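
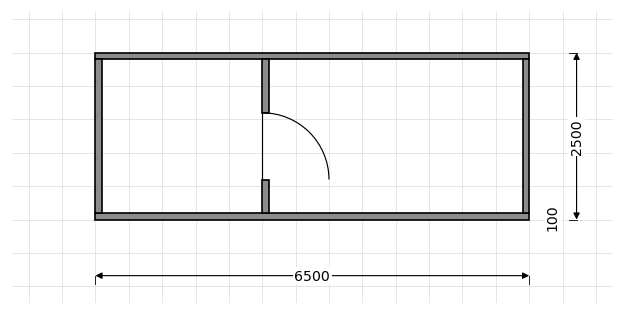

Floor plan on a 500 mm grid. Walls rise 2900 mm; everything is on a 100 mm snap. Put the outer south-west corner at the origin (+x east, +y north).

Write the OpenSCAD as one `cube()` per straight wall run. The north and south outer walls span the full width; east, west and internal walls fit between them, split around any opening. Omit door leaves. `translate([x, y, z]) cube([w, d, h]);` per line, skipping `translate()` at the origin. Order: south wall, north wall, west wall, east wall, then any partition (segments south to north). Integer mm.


cube([6500, 100, 2900]);
translate([0, 2400, 0]) cube([6500, 100, 2900]);
translate([0, 100, 0]) cube([100, 2300, 2900]);
translate([6400, 100, 0]) cube([100, 2300, 2900]);
translate([2500, 100, 0]) cube([100, 500, 2900]);
translate([2500, 1600, 0]) cube([100, 800, 2900]);


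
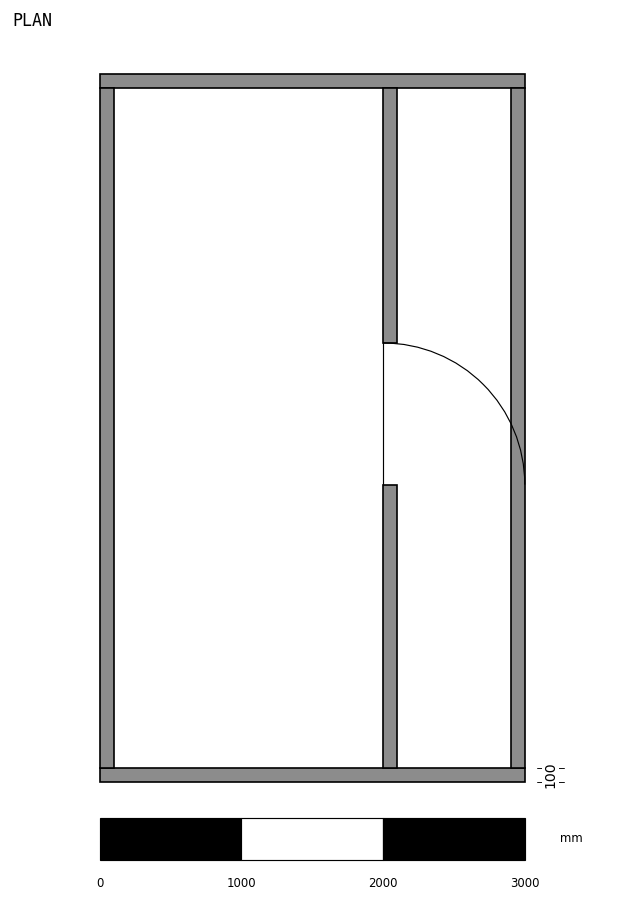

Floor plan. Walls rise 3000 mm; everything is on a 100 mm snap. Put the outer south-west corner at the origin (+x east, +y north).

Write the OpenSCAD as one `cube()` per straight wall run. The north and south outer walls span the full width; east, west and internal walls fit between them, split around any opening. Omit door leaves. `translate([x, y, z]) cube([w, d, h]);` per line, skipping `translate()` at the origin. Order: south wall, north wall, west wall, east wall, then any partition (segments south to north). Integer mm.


cube([3000, 100, 3000]);
translate([0, 4900, 0]) cube([3000, 100, 3000]);
translate([0, 100, 0]) cube([100, 4800, 3000]);
translate([2900, 100, 0]) cube([100, 4800, 3000]);
translate([2000, 100, 0]) cube([100, 2000, 3000]);
translate([2000, 3100, 0]) cube([100, 1800, 3000]);


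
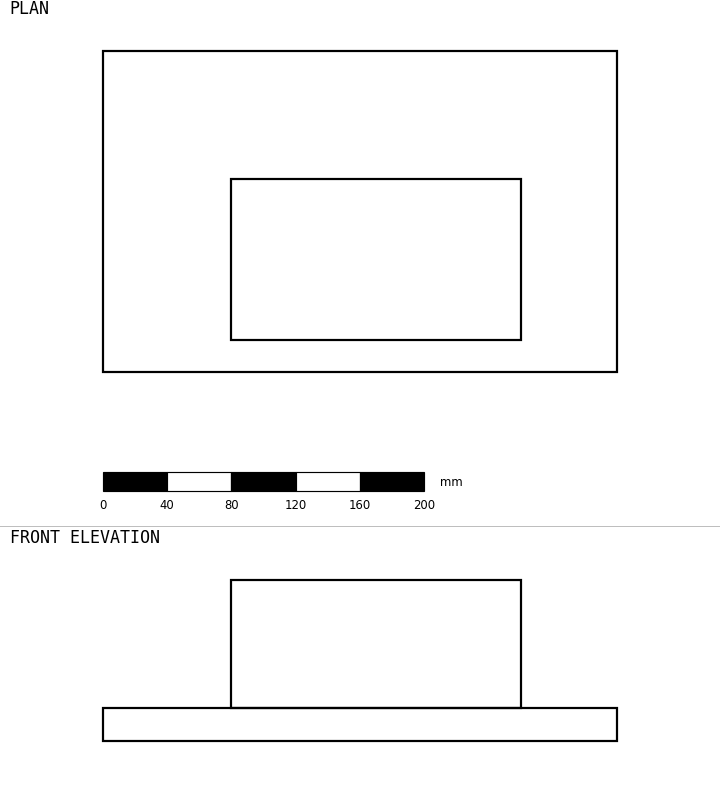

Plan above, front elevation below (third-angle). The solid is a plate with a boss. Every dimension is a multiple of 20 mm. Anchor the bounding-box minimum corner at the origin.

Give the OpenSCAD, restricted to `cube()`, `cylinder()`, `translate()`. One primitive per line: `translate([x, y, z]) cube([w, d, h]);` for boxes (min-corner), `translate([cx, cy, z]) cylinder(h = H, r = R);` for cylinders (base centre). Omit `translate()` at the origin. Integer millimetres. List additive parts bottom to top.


cube([320, 200, 20]);
translate([80, 20, 20]) cube([180, 100, 80]);


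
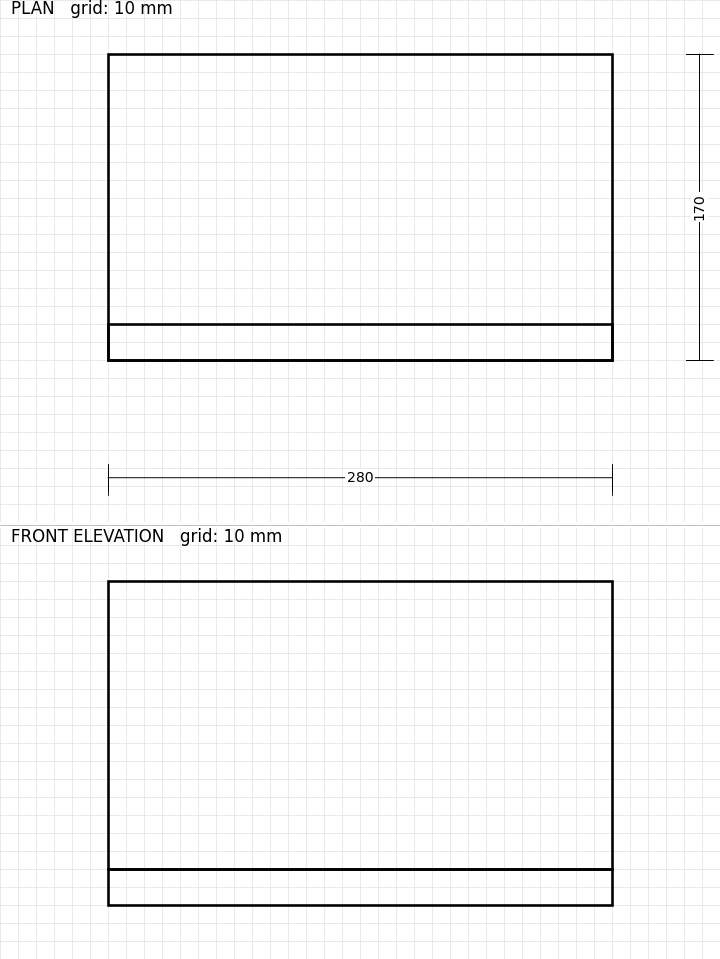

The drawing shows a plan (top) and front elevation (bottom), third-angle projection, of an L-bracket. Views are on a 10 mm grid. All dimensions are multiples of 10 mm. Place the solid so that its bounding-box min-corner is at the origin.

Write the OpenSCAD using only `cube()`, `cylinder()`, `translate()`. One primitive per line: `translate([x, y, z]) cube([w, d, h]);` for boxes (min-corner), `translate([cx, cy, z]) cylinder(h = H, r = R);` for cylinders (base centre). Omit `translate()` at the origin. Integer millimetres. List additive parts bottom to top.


cube([280, 170, 20]);
translate([0, 0, 20]) cube([280, 20, 160]);


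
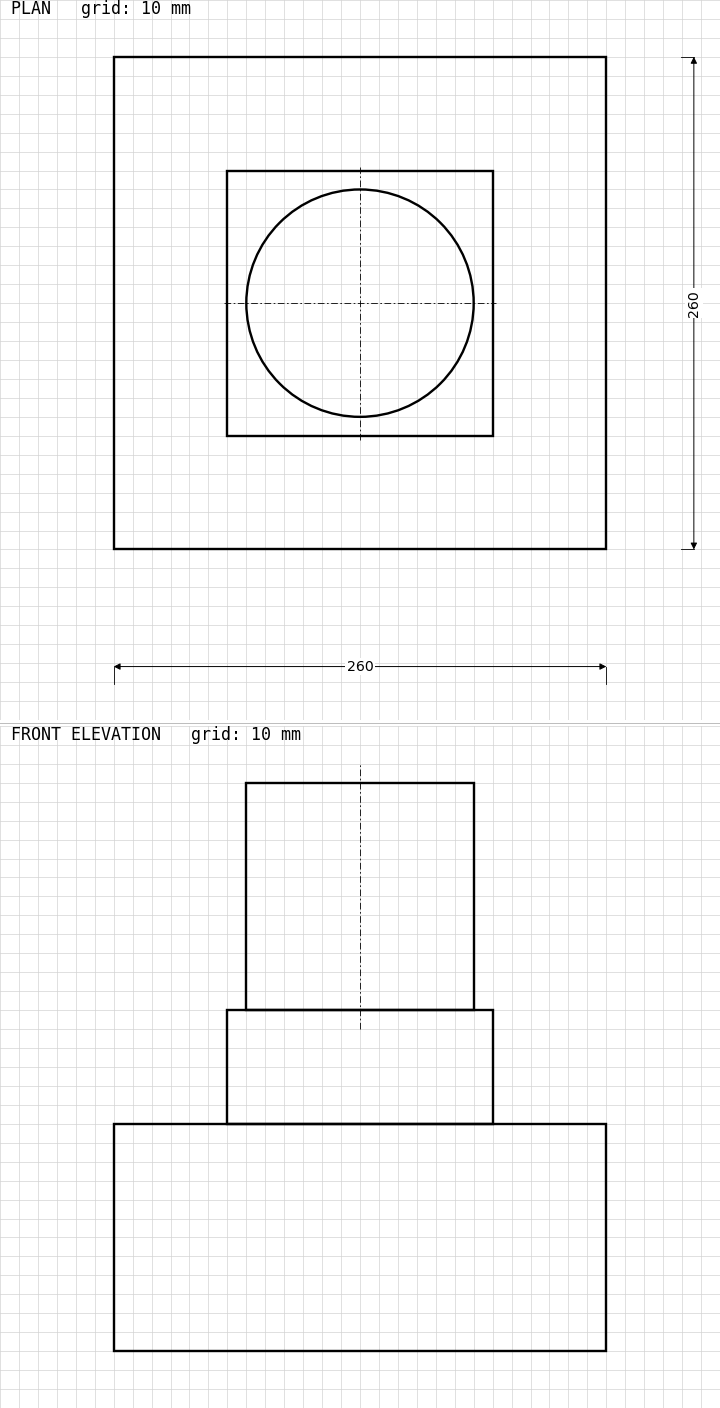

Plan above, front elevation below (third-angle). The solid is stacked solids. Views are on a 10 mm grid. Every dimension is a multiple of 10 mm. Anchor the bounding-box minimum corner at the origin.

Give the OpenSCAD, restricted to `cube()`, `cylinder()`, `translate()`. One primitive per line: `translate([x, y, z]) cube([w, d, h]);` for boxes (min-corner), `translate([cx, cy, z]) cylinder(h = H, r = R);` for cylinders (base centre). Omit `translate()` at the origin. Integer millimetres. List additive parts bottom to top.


cube([260, 260, 120]);
translate([60, 60, 120]) cube([140, 140, 60]);
translate([130, 130, 180]) cylinder(h = 120, r = 60);


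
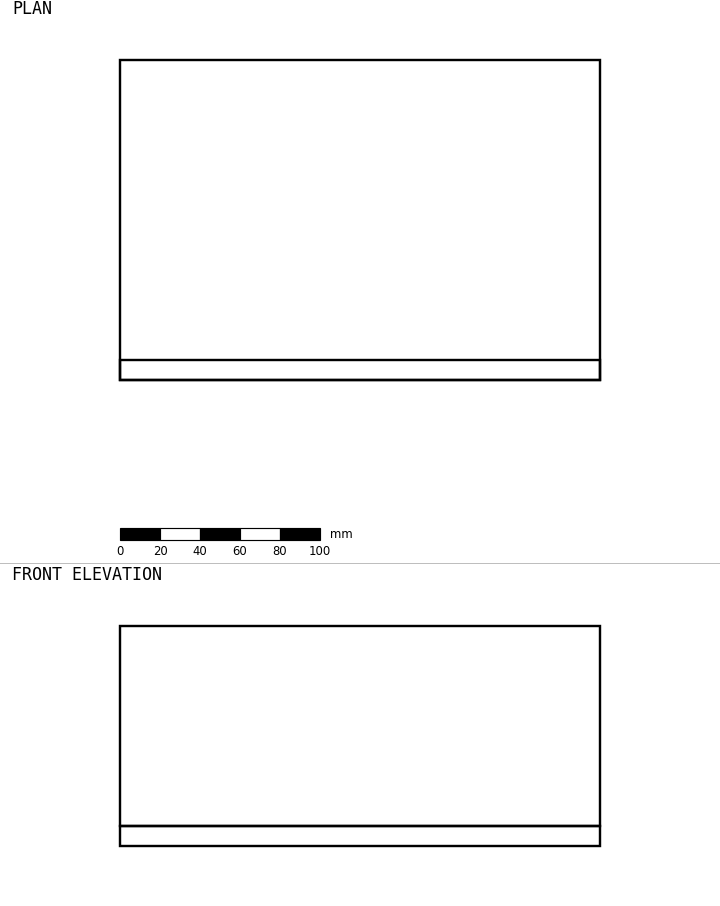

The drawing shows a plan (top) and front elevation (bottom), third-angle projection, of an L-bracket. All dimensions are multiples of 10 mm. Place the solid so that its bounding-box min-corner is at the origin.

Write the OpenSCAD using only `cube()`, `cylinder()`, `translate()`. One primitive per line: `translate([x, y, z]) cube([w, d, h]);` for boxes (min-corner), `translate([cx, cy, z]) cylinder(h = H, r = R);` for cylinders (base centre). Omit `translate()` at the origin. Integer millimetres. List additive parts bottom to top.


cube([240, 160, 10]);
translate([0, 0, 10]) cube([240, 10, 100]);


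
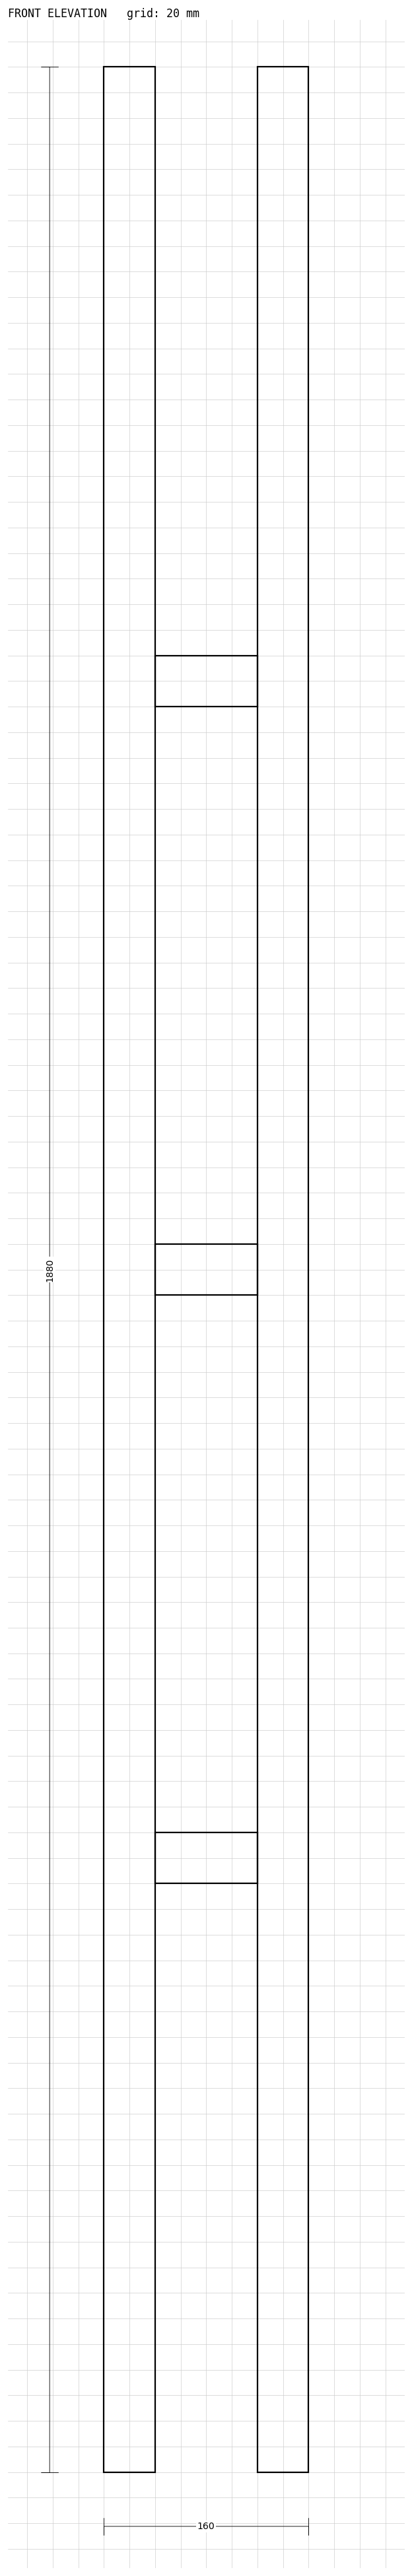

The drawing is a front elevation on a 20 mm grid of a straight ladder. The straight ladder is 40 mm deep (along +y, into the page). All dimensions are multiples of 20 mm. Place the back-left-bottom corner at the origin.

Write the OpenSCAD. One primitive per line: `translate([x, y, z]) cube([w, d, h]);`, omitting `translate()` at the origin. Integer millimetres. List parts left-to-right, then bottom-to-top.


cube([40, 40, 1880]);
translate([40, 0, 460]) cube([80, 40, 40]);
translate([40, 0, 920]) cube([80, 40, 40]);
translate([40, 0, 1380]) cube([80, 40, 40]);
translate([120, 0, 0]) cube([40, 40, 1880]);


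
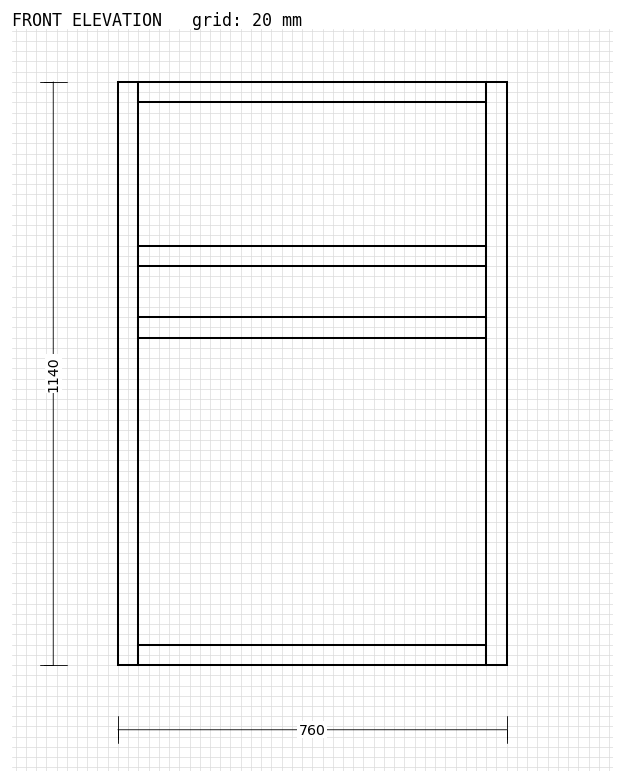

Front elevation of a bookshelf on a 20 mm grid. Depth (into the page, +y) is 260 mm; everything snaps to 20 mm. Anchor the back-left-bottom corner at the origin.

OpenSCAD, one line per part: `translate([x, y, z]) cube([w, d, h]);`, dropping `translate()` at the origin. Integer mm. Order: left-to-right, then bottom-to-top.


cube([40, 260, 1140]);
translate([40, 0, 0]) cube([680, 260, 40]);
translate([40, 0, 640]) cube([680, 260, 40]);
translate([40, 0, 780]) cube([680, 260, 40]);
translate([40, 0, 1100]) cube([680, 260, 40]);
translate([720, 0, 0]) cube([40, 260, 1140]);


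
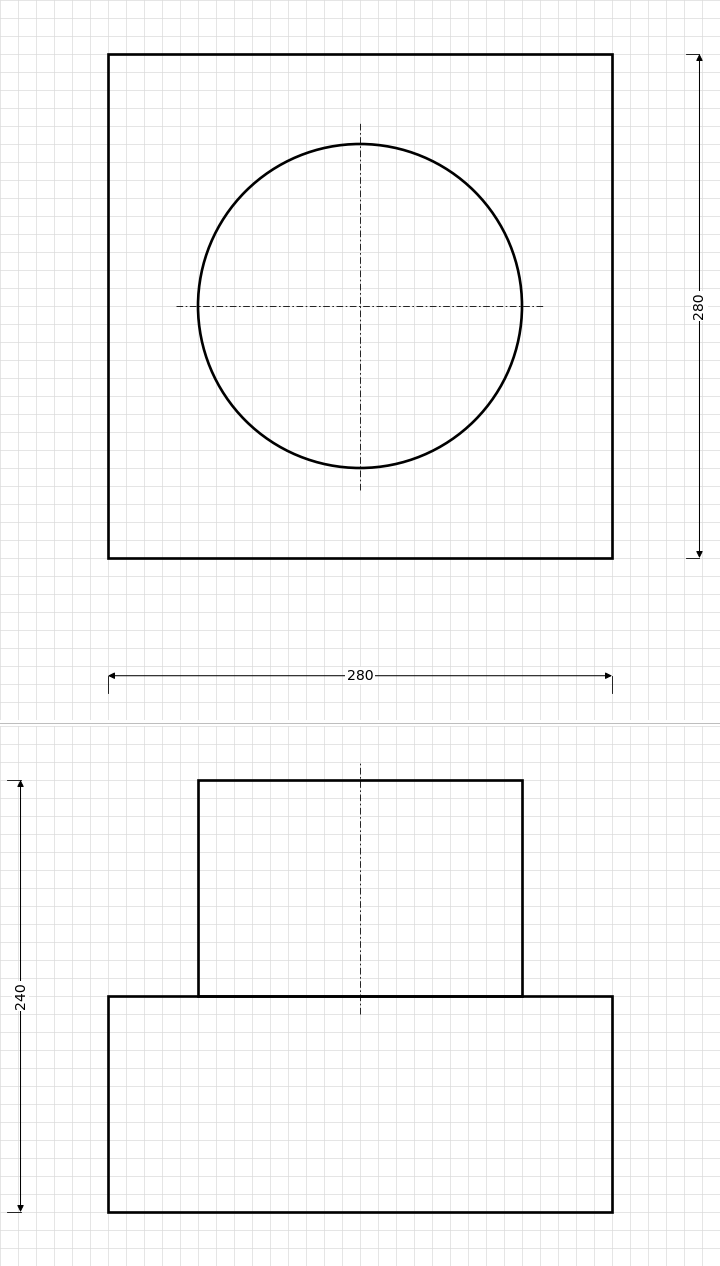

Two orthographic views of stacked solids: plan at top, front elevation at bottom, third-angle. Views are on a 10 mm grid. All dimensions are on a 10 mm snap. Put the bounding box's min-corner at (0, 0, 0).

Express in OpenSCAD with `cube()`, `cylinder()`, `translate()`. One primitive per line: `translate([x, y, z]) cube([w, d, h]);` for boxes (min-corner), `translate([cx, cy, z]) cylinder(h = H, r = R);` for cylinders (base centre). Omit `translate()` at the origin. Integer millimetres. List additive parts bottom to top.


cube([280, 280, 120]);
translate([140, 140, 120]) cylinder(h = 120, r = 90);


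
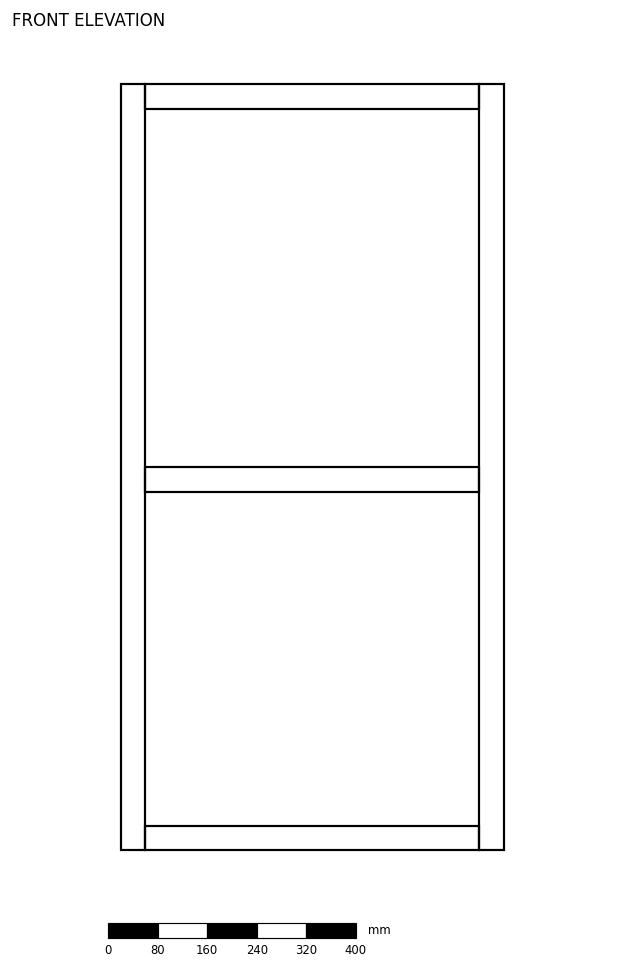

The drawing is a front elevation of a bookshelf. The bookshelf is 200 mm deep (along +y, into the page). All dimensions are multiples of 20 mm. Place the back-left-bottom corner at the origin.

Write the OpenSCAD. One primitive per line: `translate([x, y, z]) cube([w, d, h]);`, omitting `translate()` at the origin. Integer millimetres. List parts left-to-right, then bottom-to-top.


cube([40, 200, 1240]);
translate([40, 0, 0]) cube([540, 200, 40]);
translate([40, 0, 580]) cube([540, 200, 40]);
translate([40, 0, 1200]) cube([540, 200, 40]);
translate([580, 0, 0]) cube([40, 200, 1240]);


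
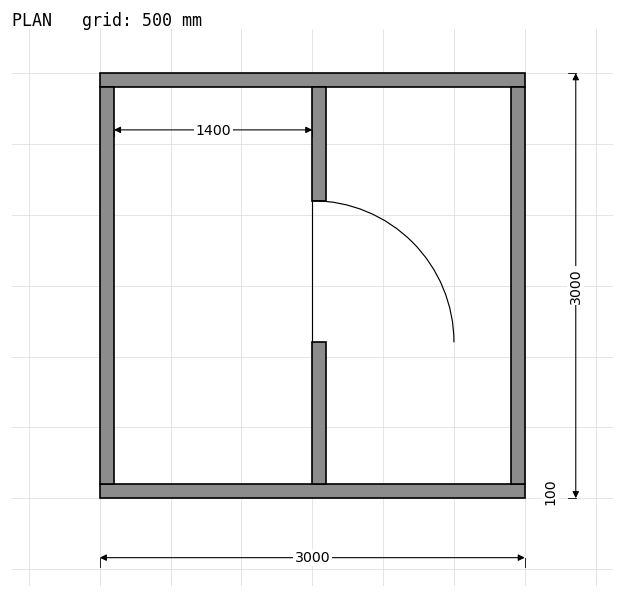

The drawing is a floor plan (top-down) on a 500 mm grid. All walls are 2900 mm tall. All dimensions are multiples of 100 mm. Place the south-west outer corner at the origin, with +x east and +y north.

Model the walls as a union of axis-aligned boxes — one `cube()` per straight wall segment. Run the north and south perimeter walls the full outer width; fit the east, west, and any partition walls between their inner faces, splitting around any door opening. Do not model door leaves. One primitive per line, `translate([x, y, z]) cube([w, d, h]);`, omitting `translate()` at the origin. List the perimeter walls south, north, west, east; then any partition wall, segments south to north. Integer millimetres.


cube([3000, 100, 2900]);
translate([0, 2900, 0]) cube([3000, 100, 2900]);
translate([0, 100, 0]) cube([100, 2800, 2900]);
translate([2900, 100, 0]) cube([100, 2800, 2900]);
translate([1500, 100, 0]) cube([100, 1000, 2900]);
translate([1500, 2100, 0]) cube([100, 800, 2900]);


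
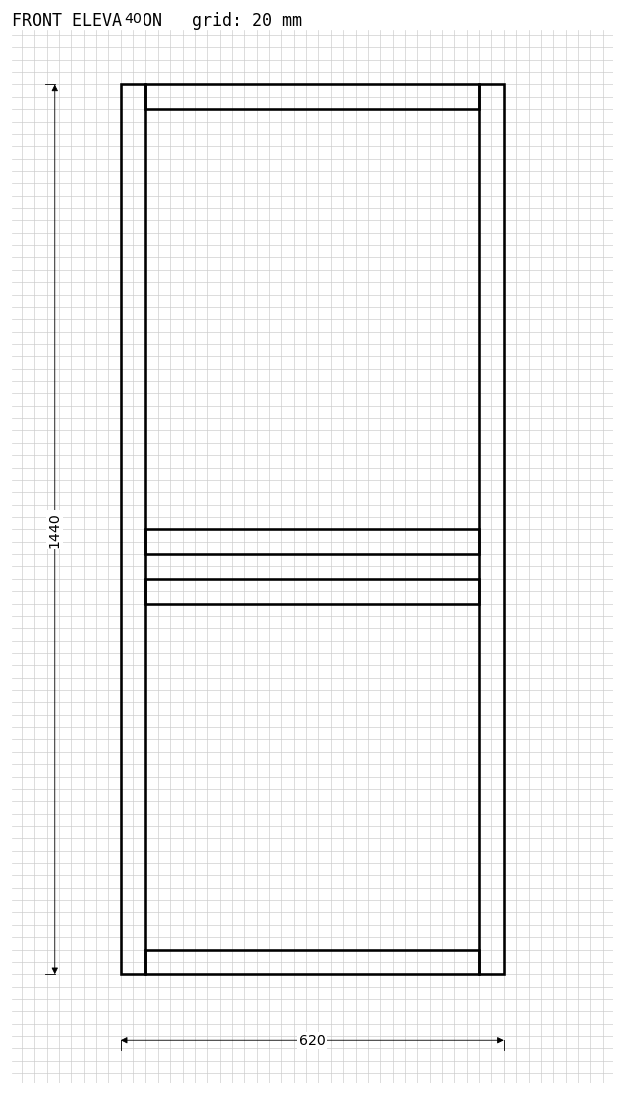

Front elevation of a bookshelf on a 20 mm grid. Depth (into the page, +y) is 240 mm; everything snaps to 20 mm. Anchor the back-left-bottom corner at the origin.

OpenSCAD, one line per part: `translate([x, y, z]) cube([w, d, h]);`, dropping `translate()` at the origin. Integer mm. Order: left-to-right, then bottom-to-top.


cube([40, 240, 1440]);
translate([40, 0, 0]) cube([540, 240, 40]);
translate([40, 0, 600]) cube([540, 240, 40]);
translate([40, 0, 680]) cube([540, 240, 40]);
translate([40, 0, 1400]) cube([540, 240, 40]);
translate([580, 0, 0]) cube([40, 240, 1440]);


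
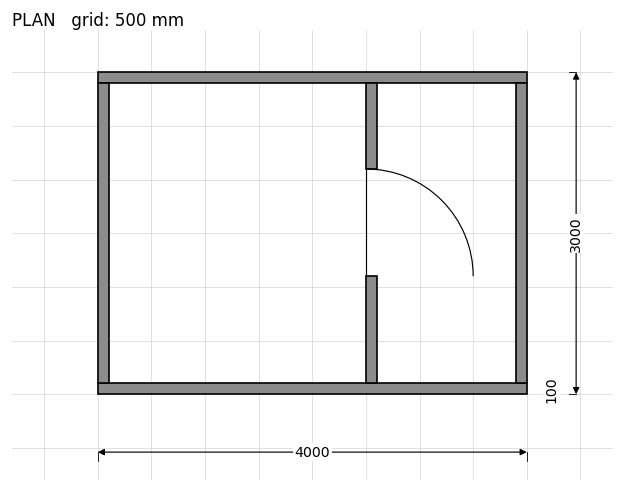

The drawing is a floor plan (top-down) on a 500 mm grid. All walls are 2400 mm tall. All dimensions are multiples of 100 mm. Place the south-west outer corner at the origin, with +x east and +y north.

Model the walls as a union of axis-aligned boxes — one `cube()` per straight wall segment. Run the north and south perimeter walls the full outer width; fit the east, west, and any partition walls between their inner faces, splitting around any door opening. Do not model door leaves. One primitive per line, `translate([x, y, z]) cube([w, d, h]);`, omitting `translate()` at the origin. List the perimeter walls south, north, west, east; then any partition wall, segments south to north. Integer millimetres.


cube([4000, 100, 2400]);
translate([0, 2900, 0]) cube([4000, 100, 2400]);
translate([0, 100, 0]) cube([100, 2800, 2400]);
translate([3900, 100, 0]) cube([100, 2800, 2400]);
translate([2500, 100, 0]) cube([100, 1000, 2400]);
translate([2500, 2100, 0]) cube([100, 800, 2400]);


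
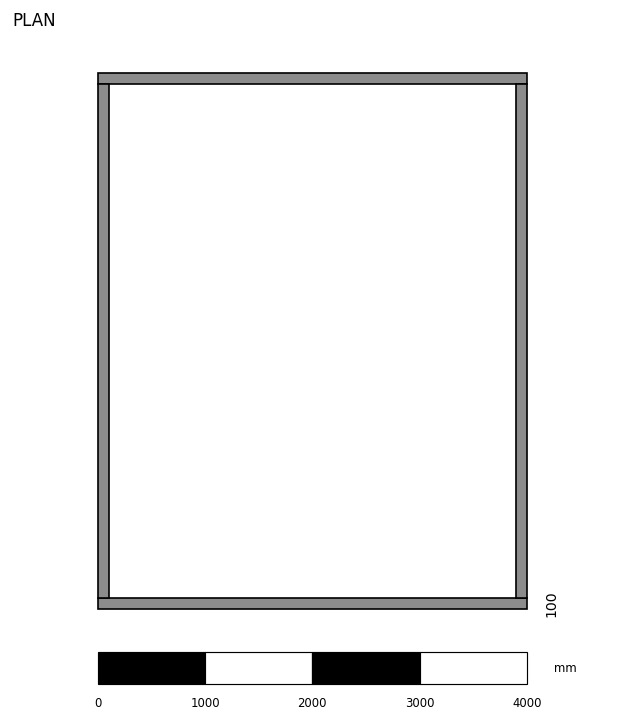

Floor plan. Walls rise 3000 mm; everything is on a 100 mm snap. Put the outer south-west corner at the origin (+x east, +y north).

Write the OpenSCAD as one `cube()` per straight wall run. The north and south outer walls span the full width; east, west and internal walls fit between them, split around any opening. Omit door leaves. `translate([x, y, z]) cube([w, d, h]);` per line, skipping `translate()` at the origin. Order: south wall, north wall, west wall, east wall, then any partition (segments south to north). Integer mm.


cube([4000, 100, 3000]);
translate([0, 4900, 0]) cube([4000, 100, 3000]);
translate([0, 100, 0]) cube([100, 4800, 3000]);
translate([3900, 100, 0]) cube([100, 4800, 3000]);


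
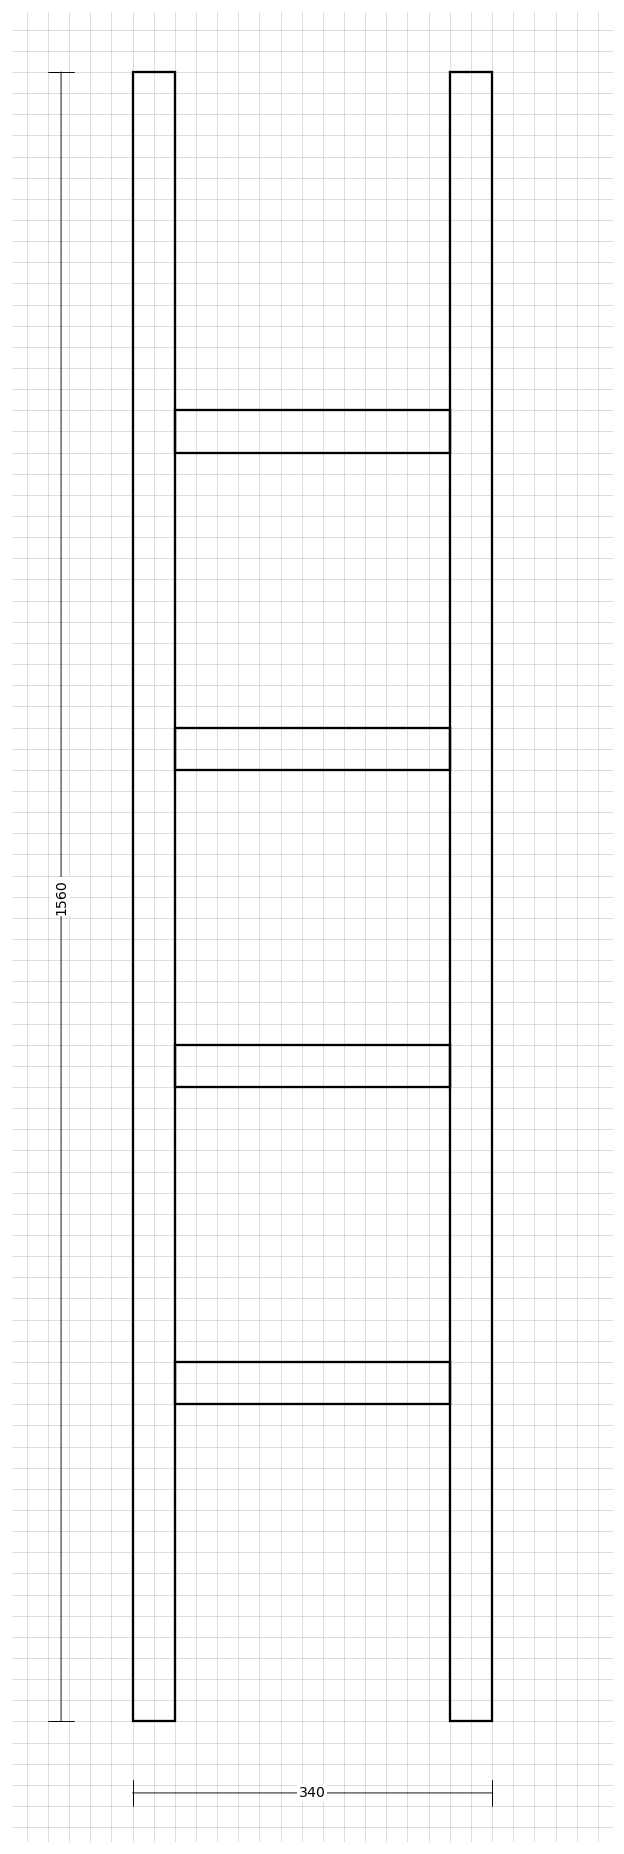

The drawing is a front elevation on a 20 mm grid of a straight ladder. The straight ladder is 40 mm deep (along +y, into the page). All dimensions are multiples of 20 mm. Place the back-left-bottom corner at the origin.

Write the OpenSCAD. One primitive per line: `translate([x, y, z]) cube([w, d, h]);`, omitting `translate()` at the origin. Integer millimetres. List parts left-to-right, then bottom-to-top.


cube([40, 40, 1560]);
translate([40, 0, 300]) cube([260, 40, 40]);
translate([40, 0, 600]) cube([260, 40, 40]);
translate([40, 0, 900]) cube([260, 40, 40]);
translate([40, 0, 1200]) cube([260, 40, 40]);
translate([300, 0, 0]) cube([40, 40, 1560]);


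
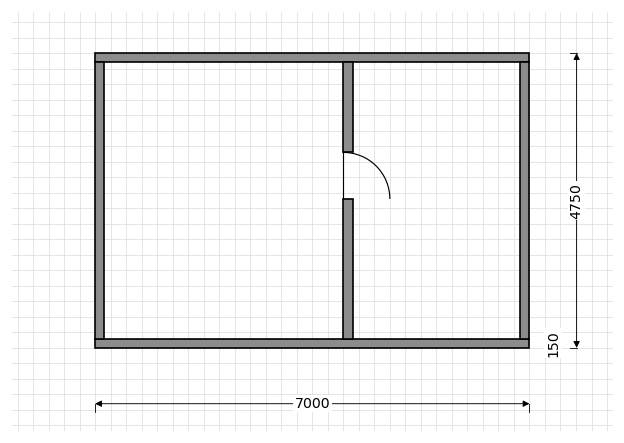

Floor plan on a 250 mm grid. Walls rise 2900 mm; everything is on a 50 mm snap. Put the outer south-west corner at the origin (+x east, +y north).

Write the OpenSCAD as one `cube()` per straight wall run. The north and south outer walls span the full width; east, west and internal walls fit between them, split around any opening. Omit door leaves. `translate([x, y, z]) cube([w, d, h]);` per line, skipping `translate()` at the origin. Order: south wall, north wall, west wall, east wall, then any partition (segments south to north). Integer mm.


cube([7000, 150, 2900]);
translate([0, 4600, 0]) cube([7000, 150, 2900]);
translate([0, 150, 0]) cube([150, 4450, 2900]);
translate([6850, 150, 0]) cube([150, 4450, 2900]);
translate([4000, 150, 0]) cube([150, 2250, 2900]);
translate([4000, 3150, 0]) cube([150, 1450, 2900]);


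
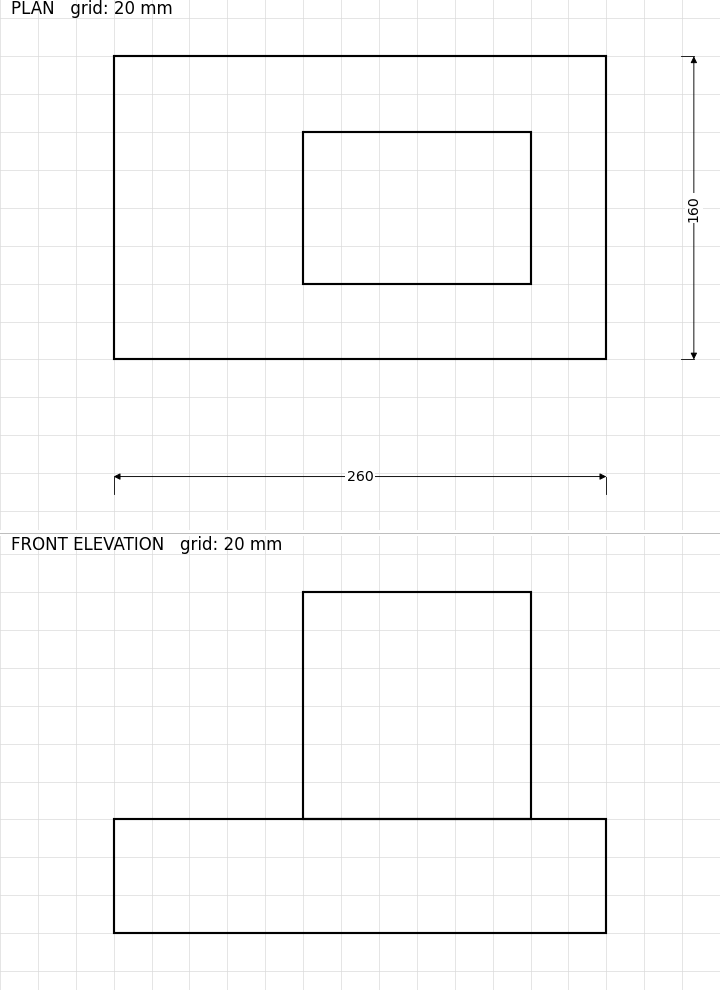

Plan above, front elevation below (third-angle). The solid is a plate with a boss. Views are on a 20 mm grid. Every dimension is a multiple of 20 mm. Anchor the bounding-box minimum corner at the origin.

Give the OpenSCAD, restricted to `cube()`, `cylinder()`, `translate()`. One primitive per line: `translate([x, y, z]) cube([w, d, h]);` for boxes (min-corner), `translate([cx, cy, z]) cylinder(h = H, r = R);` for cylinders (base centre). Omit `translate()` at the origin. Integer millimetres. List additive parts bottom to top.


cube([260, 160, 60]);
translate([100, 40, 60]) cube([120, 80, 120]);


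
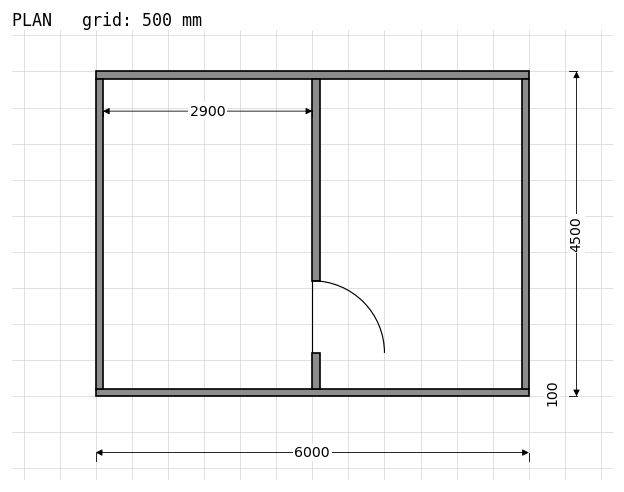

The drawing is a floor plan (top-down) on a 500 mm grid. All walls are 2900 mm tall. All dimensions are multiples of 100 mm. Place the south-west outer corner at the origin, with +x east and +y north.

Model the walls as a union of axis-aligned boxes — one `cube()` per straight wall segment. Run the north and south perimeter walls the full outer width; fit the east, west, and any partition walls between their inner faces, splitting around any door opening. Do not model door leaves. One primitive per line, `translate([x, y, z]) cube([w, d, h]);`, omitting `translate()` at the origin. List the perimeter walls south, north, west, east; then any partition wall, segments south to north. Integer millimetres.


cube([6000, 100, 2900]);
translate([0, 4400, 0]) cube([6000, 100, 2900]);
translate([0, 100, 0]) cube([100, 4300, 2900]);
translate([5900, 100, 0]) cube([100, 4300, 2900]);
translate([3000, 100, 0]) cube([100, 500, 2900]);
translate([3000, 1600, 0]) cube([100, 2800, 2900]);


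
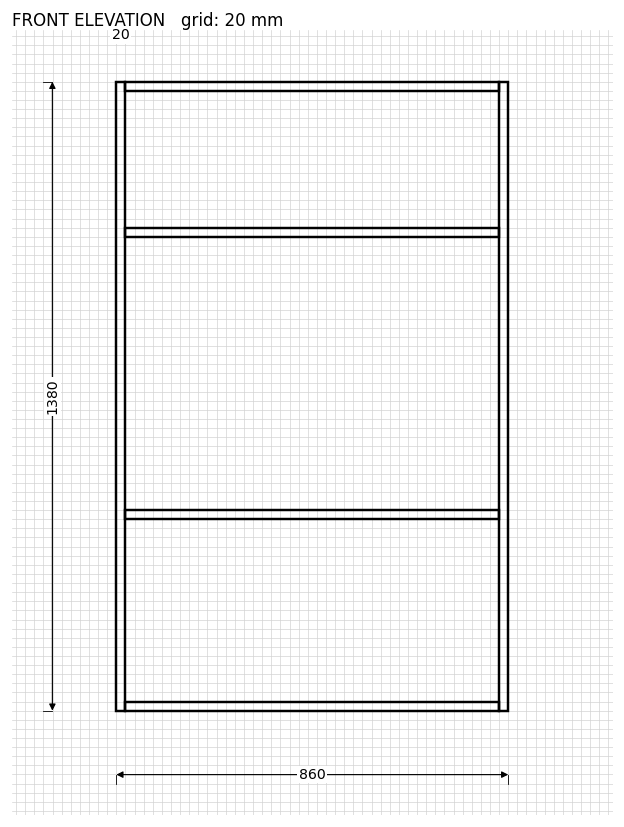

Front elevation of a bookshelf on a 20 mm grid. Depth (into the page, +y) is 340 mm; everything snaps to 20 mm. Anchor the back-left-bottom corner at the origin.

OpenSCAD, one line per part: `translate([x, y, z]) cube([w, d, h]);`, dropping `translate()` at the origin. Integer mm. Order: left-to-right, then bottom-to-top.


cube([20, 340, 1380]);
translate([20, 0, 0]) cube([820, 340, 20]);
translate([20, 0, 420]) cube([820, 340, 20]);
translate([20, 0, 1040]) cube([820, 340, 20]);
translate([20, 0, 1360]) cube([820, 340, 20]);
translate([840, 0, 0]) cube([20, 340, 1380]);


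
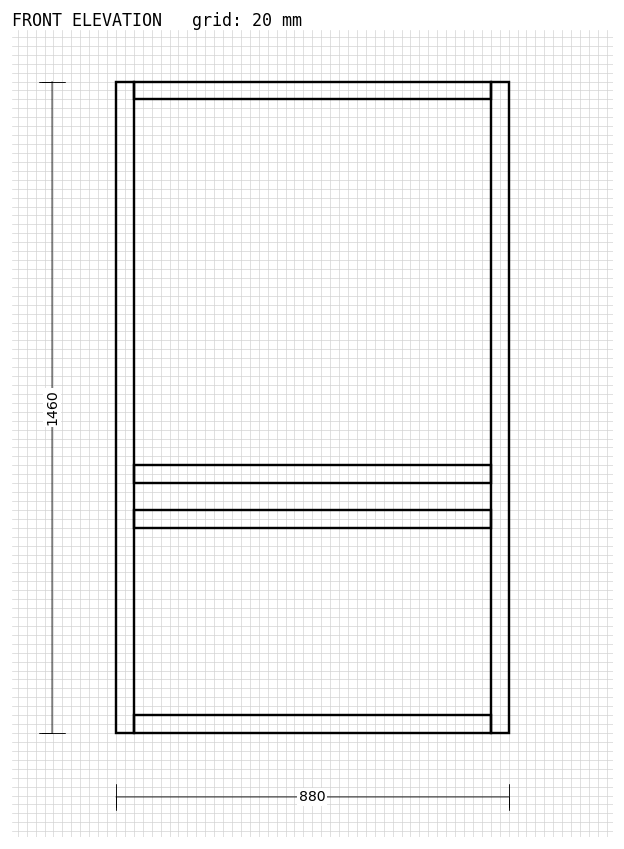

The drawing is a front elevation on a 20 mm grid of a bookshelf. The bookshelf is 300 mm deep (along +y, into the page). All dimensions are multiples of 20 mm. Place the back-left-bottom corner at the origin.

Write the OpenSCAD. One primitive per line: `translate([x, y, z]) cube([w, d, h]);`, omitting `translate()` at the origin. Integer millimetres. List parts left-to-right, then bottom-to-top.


cube([40, 300, 1460]);
translate([40, 0, 0]) cube([800, 300, 40]);
translate([40, 0, 460]) cube([800, 300, 40]);
translate([40, 0, 560]) cube([800, 300, 40]);
translate([40, 0, 1420]) cube([800, 300, 40]);
translate([840, 0, 0]) cube([40, 300, 1460]);


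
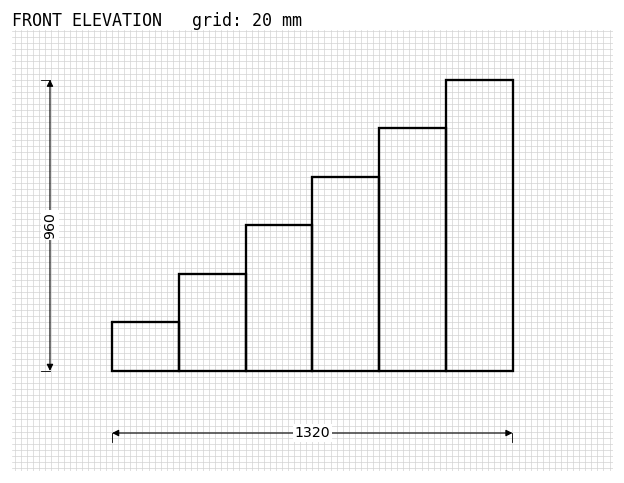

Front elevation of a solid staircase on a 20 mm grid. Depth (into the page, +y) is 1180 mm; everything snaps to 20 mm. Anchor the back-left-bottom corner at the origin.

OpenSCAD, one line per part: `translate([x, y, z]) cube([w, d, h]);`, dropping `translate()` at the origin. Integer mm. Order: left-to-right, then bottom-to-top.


cube([220, 1180, 160]);
translate([220, 0, 0]) cube([220, 1180, 320]);
translate([440, 0, 0]) cube([220, 1180, 480]);
translate([660, 0, 0]) cube([220, 1180, 640]);
translate([880, 0, 0]) cube([220, 1180, 800]);
translate([1100, 0, 0]) cube([220, 1180, 960]);


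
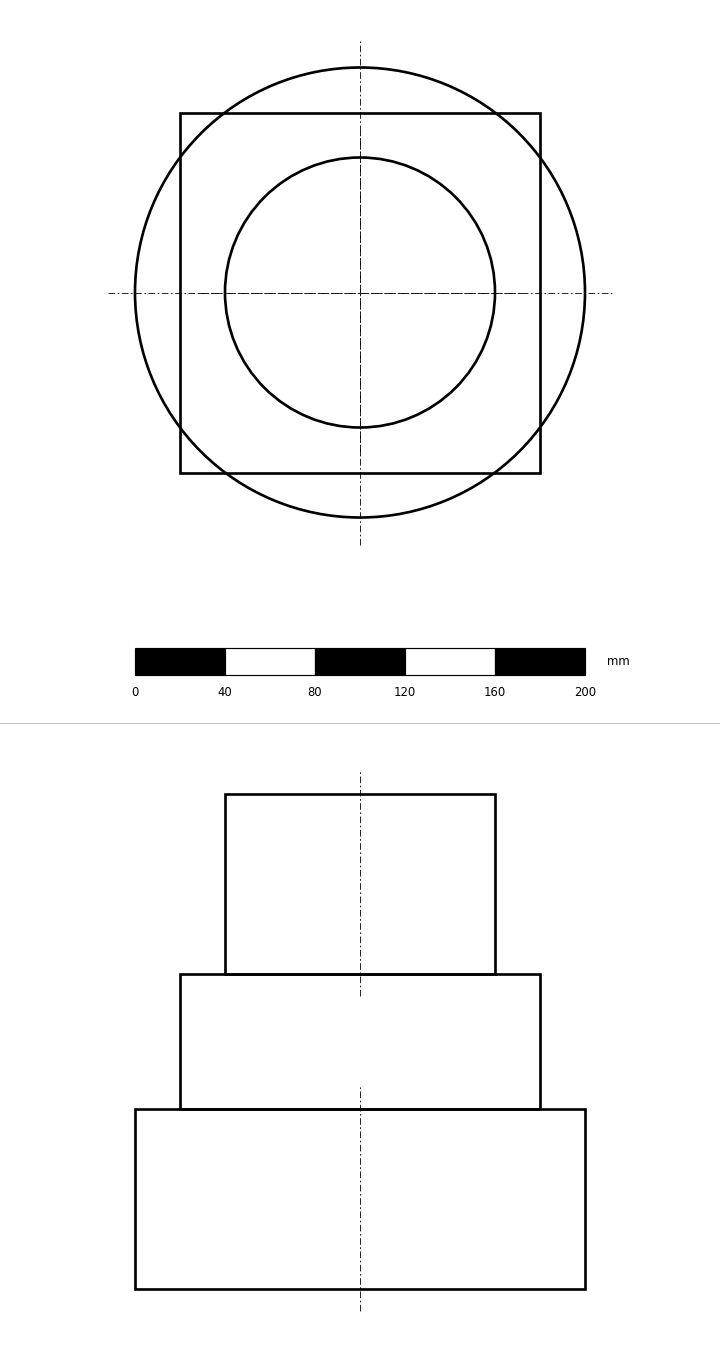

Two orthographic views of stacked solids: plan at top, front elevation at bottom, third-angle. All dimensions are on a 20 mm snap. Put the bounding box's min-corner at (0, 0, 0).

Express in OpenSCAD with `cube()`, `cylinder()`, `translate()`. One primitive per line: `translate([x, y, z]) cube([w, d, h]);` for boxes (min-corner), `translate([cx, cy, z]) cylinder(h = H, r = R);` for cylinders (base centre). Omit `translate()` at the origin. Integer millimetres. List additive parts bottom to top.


translate([100, 100, 0]) cylinder(h = 80, r = 100);
translate([20, 20, 80]) cube([160, 160, 60]);
translate([100, 100, 140]) cylinder(h = 80, r = 60);


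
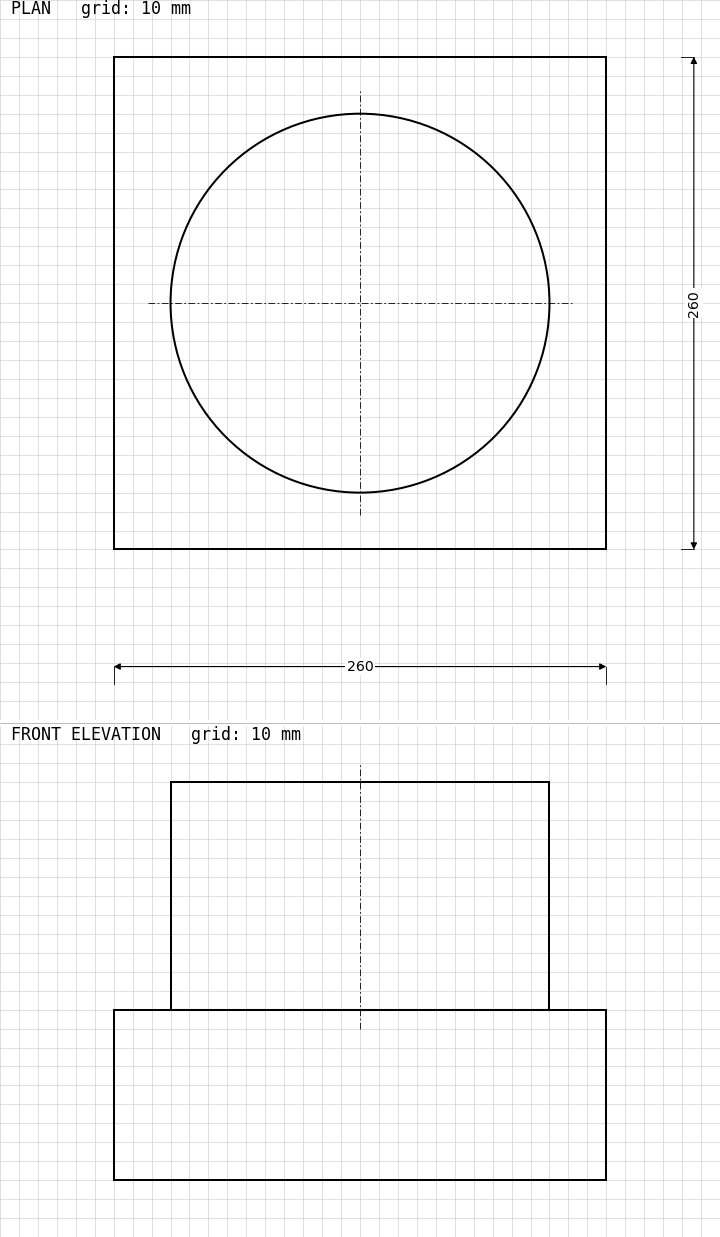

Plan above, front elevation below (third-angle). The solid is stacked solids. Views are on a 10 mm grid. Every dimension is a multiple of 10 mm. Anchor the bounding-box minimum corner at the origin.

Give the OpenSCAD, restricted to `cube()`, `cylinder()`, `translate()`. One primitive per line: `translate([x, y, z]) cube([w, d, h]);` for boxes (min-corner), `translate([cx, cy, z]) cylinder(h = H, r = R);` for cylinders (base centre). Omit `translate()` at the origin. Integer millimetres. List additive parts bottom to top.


cube([260, 260, 90]);
translate([130, 130, 90]) cylinder(h = 120, r = 100);


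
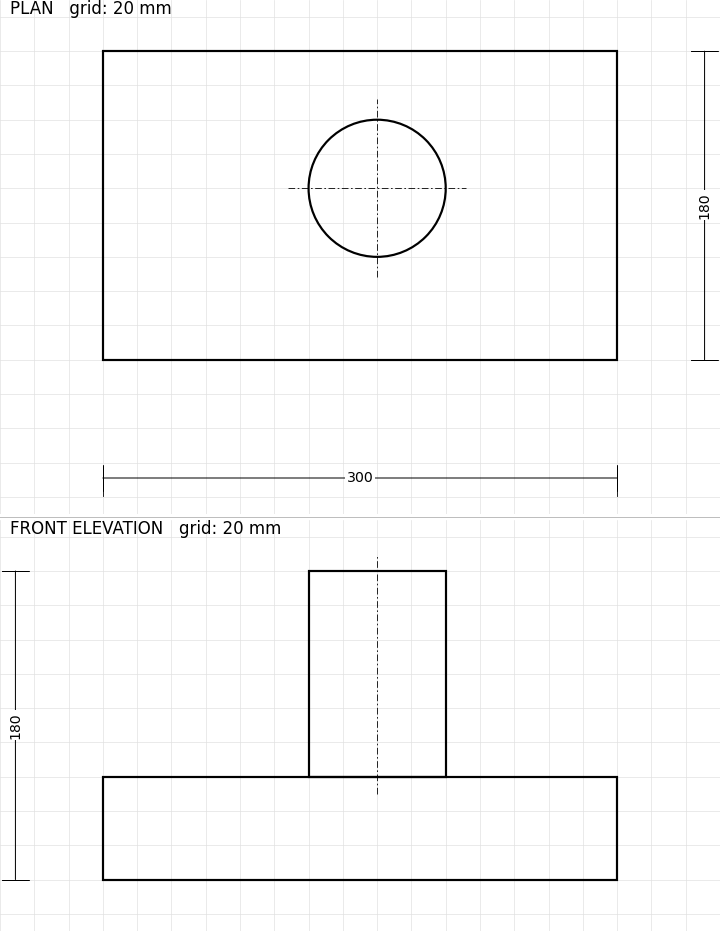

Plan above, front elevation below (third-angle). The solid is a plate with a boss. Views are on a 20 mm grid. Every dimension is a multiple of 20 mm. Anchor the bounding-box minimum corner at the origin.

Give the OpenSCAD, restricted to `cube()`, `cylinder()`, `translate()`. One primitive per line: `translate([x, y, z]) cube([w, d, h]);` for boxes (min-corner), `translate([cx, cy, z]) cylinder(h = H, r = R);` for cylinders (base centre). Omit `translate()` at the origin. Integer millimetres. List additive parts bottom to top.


cube([300, 180, 60]);
translate([160, 100, 60]) cylinder(h = 120, r = 40);


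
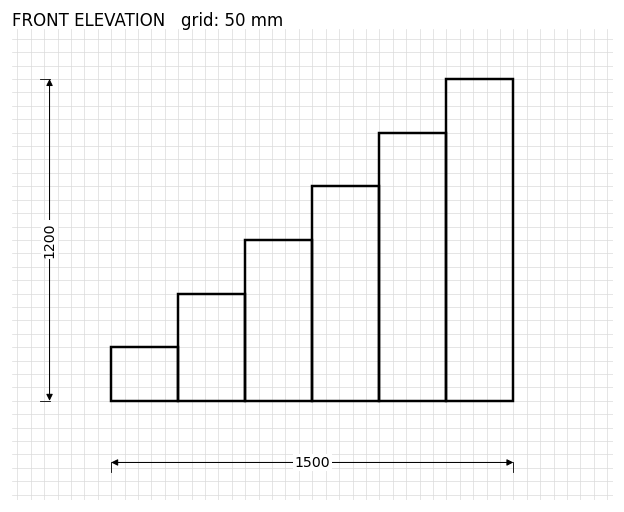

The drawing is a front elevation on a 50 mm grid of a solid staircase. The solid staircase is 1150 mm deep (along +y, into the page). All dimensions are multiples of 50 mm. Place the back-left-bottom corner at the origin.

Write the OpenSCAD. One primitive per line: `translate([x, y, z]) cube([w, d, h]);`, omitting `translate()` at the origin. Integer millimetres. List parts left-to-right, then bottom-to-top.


cube([250, 1150, 200]);
translate([250, 0, 0]) cube([250, 1150, 400]);
translate([500, 0, 0]) cube([250, 1150, 600]);
translate([750, 0, 0]) cube([250, 1150, 800]);
translate([1000, 0, 0]) cube([250, 1150, 1000]);
translate([1250, 0, 0]) cube([250, 1150, 1200]);


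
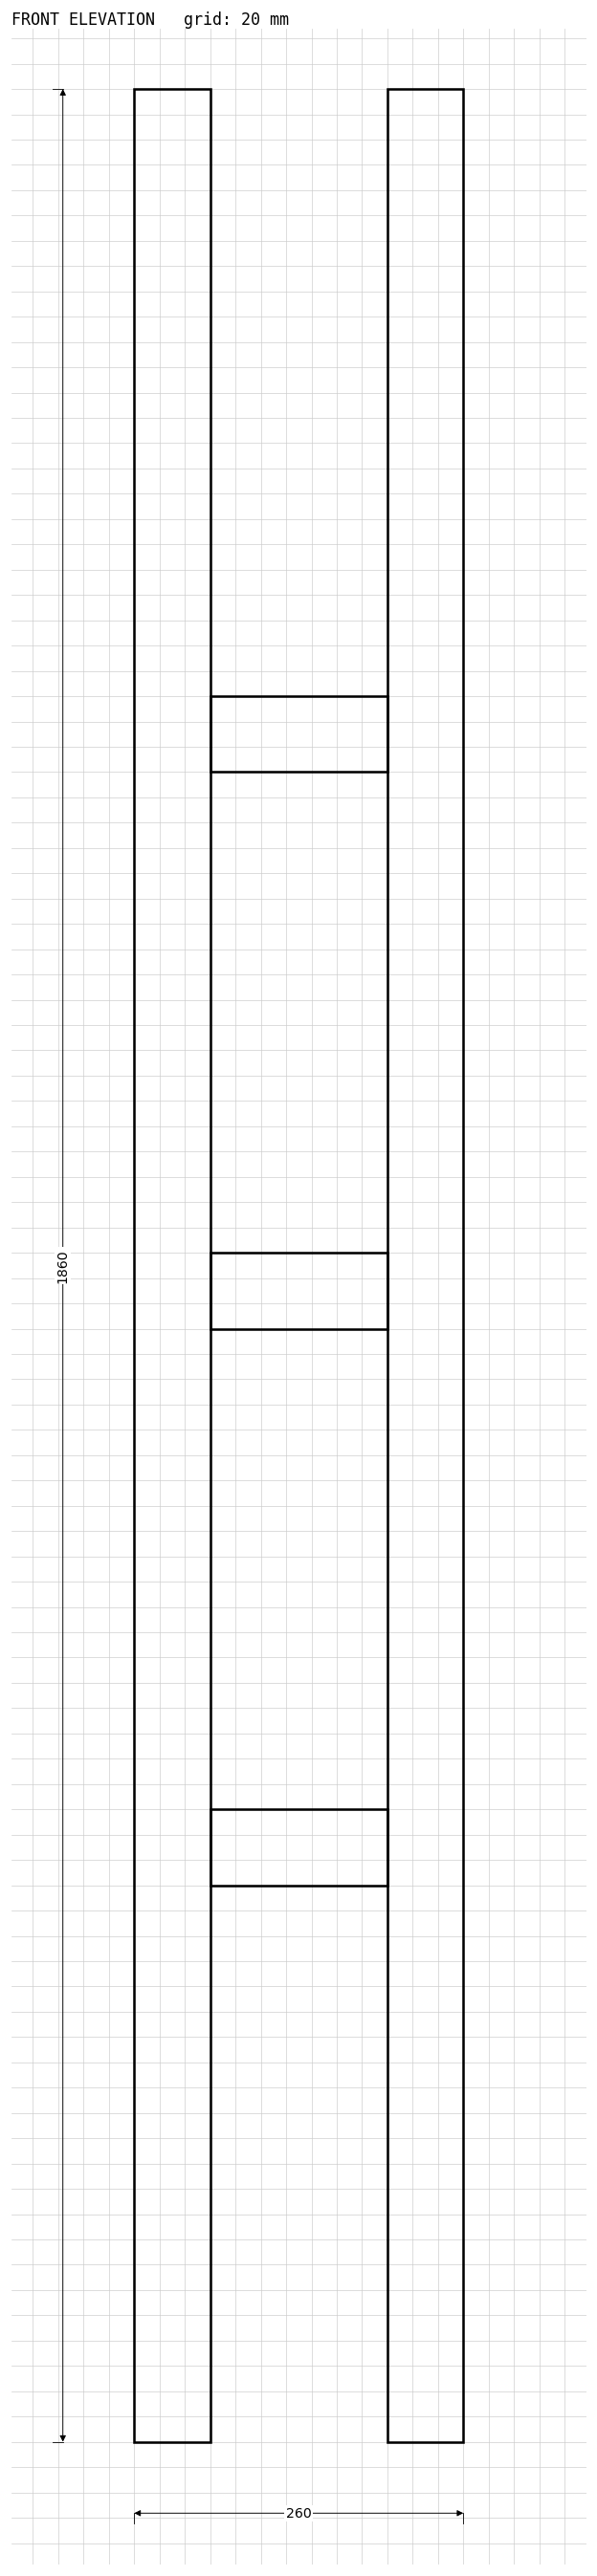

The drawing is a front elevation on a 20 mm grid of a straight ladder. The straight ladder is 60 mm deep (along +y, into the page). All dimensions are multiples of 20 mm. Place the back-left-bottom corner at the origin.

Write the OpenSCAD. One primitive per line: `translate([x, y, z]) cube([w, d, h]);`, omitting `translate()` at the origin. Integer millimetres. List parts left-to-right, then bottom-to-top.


cube([60, 60, 1860]);
translate([60, 0, 440]) cube([140, 60, 60]);
translate([60, 0, 880]) cube([140, 60, 60]);
translate([60, 0, 1320]) cube([140, 60, 60]);
translate([200, 0, 0]) cube([60, 60, 1860]);


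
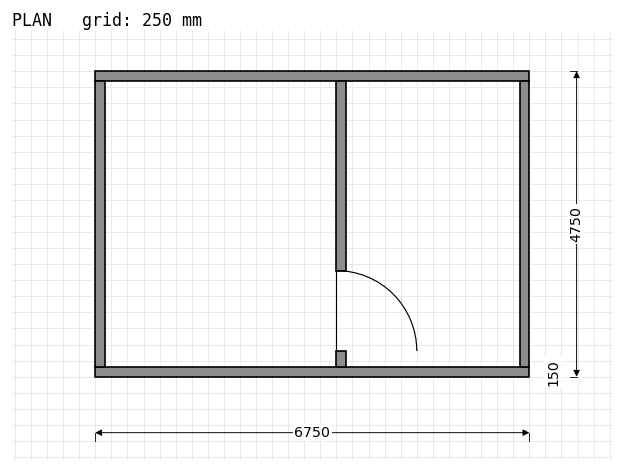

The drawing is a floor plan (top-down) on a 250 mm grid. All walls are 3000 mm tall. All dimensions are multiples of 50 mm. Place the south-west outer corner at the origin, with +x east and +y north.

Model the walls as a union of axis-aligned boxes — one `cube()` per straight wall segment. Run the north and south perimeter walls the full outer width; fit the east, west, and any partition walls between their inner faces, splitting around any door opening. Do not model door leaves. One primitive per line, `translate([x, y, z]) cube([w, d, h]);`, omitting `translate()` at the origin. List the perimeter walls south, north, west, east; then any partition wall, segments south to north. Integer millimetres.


cube([6750, 150, 3000]);
translate([0, 4600, 0]) cube([6750, 150, 3000]);
translate([0, 150, 0]) cube([150, 4450, 3000]);
translate([6600, 150, 0]) cube([150, 4450, 3000]);
translate([3750, 150, 0]) cube([150, 250, 3000]);
translate([3750, 1650, 0]) cube([150, 2950, 3000]);


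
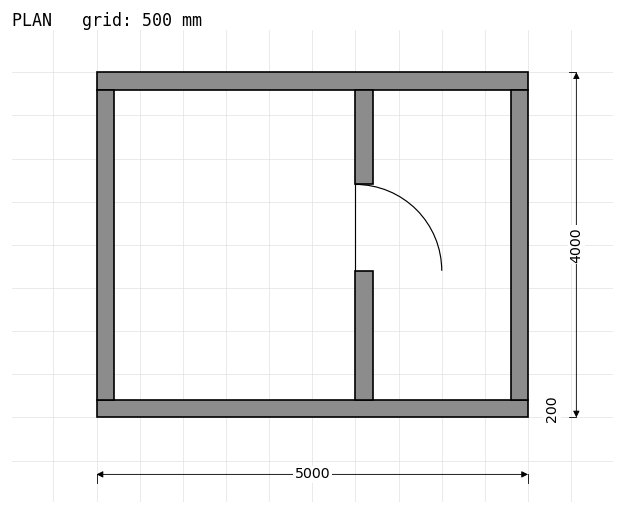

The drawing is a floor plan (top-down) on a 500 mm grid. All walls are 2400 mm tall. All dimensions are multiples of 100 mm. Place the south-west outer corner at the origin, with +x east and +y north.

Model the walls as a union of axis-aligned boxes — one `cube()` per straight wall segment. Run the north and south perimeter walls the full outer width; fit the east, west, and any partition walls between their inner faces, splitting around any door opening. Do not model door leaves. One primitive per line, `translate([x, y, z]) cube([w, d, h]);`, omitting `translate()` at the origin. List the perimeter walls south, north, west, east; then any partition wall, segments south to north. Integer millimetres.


cube([5000, 200, 2400]);
translate([0, 3800, 0]) cube([5000, 200, 2400]);
translate([0, 200, 0]) cube([200, 3600, 2400]);
translate([4800, 200, 0]) cube([200, 3600, 2400]);
translate([3000, 200, 0]) cube([200, 1500, 2400]);
translate([3000, 2700, 0]) cube([200, 1100, 2400]);


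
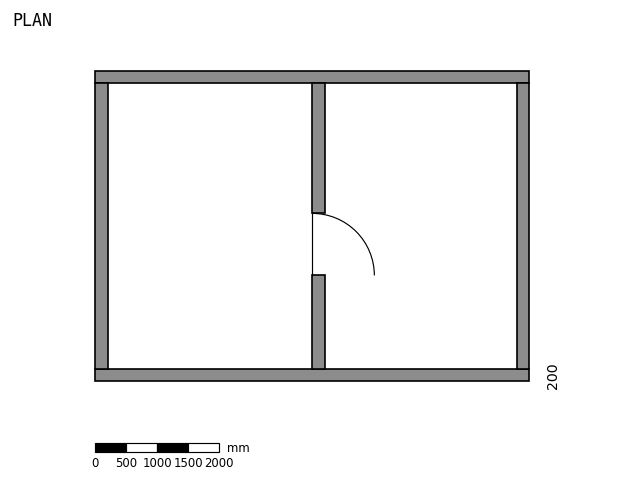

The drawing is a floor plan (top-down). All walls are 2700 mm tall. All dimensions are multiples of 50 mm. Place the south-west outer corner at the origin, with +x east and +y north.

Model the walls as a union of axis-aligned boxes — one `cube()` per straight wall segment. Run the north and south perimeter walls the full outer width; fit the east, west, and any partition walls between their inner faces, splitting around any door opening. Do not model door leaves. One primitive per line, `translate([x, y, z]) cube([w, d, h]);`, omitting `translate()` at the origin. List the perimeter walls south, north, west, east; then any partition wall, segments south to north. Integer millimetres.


cube([7000, 200, 2700]);
translate([0, 4800, 0]) cube([7000, 200, 2700]);
translate([0, 200, 0]) cube([200, 4600, 2700]);
translate([6800, 200, 0]) cube([200, 4600, 2700]);
translate([3500, 200, 0]) cube([200, 1500, 2700]);
translate([3500, 2700, 0]) cube([200, 2100, 2700]);


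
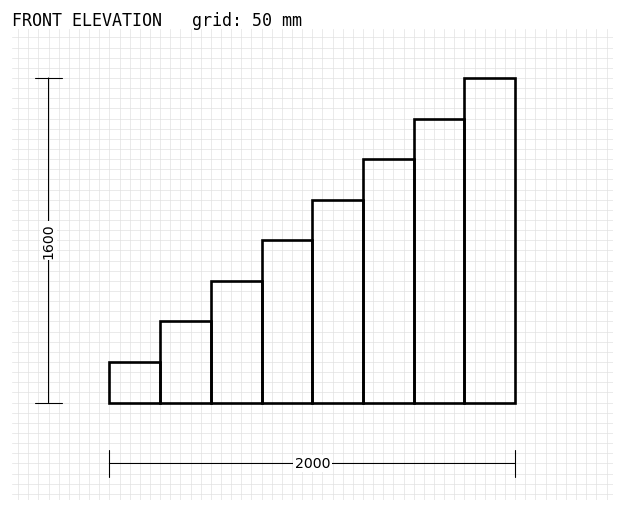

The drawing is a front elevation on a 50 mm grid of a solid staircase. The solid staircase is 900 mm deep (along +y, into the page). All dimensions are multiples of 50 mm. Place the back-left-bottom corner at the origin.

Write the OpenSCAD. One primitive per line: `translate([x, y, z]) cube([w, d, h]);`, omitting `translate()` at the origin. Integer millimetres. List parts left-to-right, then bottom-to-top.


cube([250, 900, 200]);
translate([250, 0, 0]) cube([250, 900, 400]);
translate([500, 0, 0]) cube([250, 900, 600]);
translate([750, 0, 0]) cube([250, 900, 800]);
translate([1000, 0, 0]) cube([250, 900, 1000]);
translate([1250, 0, 0]) cube([250, 900, 1200]);
translate([1500, 0, 0]) cube([250, 900, 1400]);
translate([1750, 0, 0]) cube([250, 900, 1600]);


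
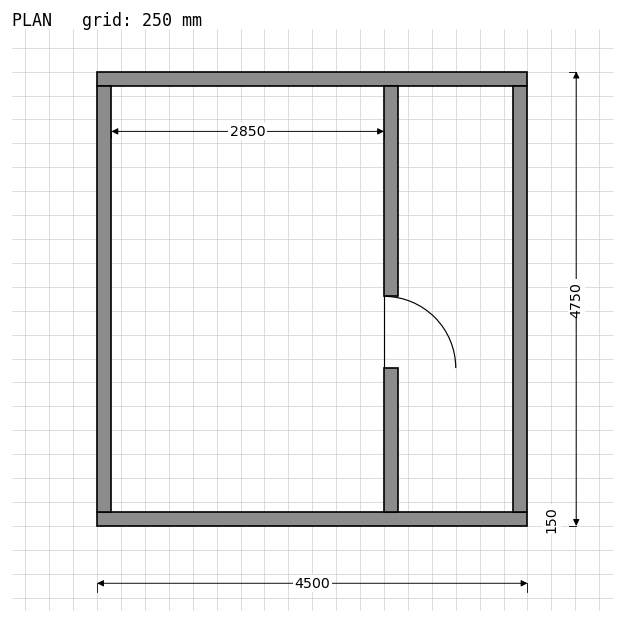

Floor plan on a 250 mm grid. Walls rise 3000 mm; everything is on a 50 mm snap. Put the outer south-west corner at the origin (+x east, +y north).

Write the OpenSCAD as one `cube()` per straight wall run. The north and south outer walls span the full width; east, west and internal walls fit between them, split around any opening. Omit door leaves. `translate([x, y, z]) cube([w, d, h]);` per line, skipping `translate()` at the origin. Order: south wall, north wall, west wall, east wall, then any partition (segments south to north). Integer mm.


cube([4500, 150, 3000]);
translate([0, 4600, 0]) cube([4500, 150, 3000]);
translate([0, 150, 0]) cube([150, 4450, 3000]);
translate([4350, 150, 0]) cube([150, 4450, 3000]);
translate([3000, 150, 0]) cube([150, 1500, 3000]);
translate([3000, 2400, 0]) cube([150, 2200, 3000]);


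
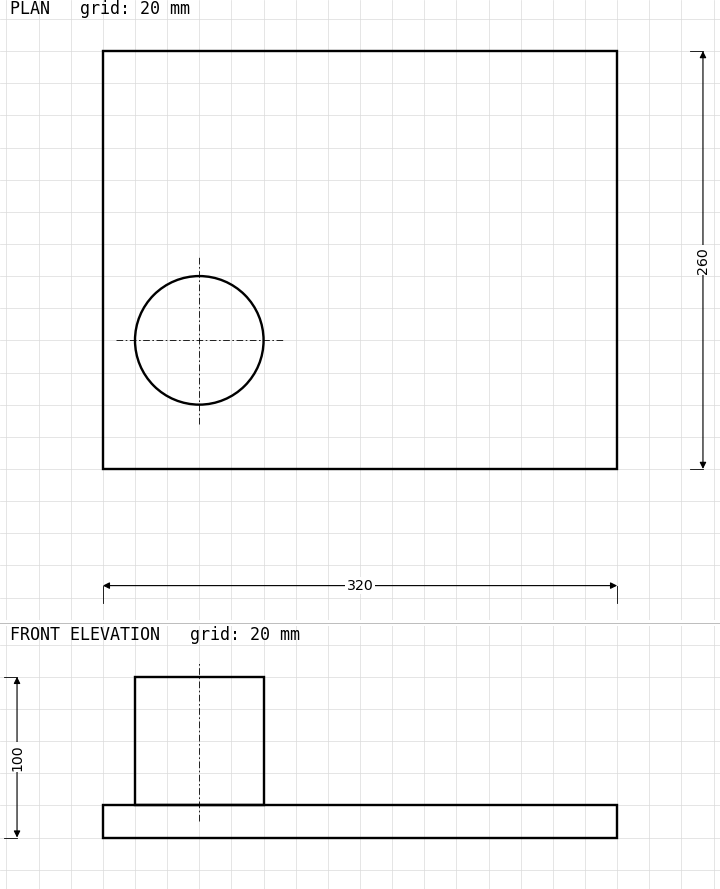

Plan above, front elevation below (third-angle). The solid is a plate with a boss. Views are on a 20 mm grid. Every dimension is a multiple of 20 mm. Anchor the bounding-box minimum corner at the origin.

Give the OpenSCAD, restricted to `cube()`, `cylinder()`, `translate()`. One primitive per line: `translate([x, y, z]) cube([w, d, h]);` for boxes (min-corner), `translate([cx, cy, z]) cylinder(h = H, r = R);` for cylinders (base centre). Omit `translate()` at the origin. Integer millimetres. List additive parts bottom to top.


cube([320, 260, 20]);
translate([60, 80, 20]) cylinder(h = 80, r = 40);


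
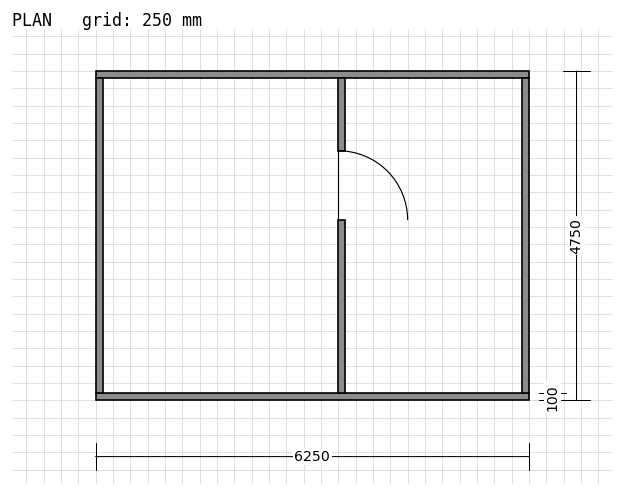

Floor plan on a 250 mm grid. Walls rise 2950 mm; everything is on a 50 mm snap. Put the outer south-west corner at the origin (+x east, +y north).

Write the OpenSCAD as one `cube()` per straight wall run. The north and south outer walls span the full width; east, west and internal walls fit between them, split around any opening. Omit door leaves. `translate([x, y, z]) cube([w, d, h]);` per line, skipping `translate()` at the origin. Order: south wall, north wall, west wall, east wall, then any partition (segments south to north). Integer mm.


cube([6250, 100, 2950]);
translate([0, 4650, 0]) cube([6250, 100, 2950]);
translate([0, 100, 0]) cube([100, 4550, 2950]);
translate([6150, 100, 0]) cube([100, 4550, 2950]);
translate([3500, 100, 0]) cube([100, 2500, 2950]);
translate([3500, 3600, 0]) cube([100, 1050, 2950]);


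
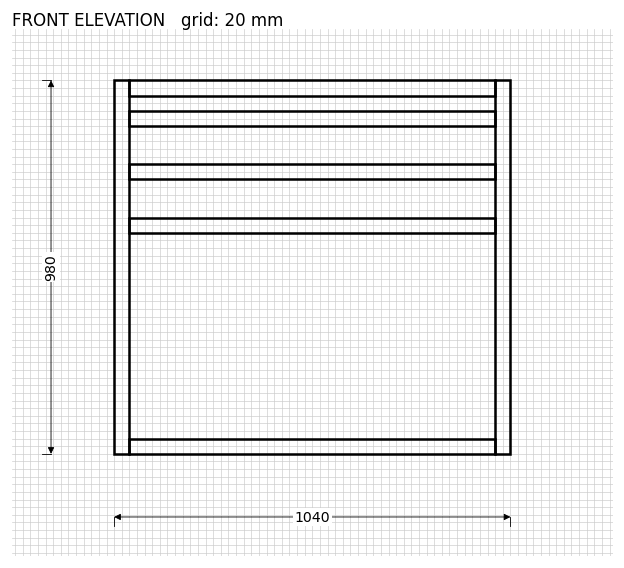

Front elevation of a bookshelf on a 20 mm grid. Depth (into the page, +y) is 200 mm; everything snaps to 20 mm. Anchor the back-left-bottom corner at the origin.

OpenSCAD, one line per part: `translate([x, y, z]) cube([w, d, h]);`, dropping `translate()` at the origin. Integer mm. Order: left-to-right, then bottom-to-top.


cube([40, 200, 980]);
translate([40, 0, 0]) cube([960, 200, 40]);
translate([40, 0, 580]) cube([960, 200, 40]);
translate([40, 0, 720]) cube([960, 200, 40]);
translate([40, 0, 860]) cube([960, 200, 40]);
translate([40, 0, 940]) cube([960, 200, 40]);
translate([1000, 0, 0]) cube([40, 200, 980]);


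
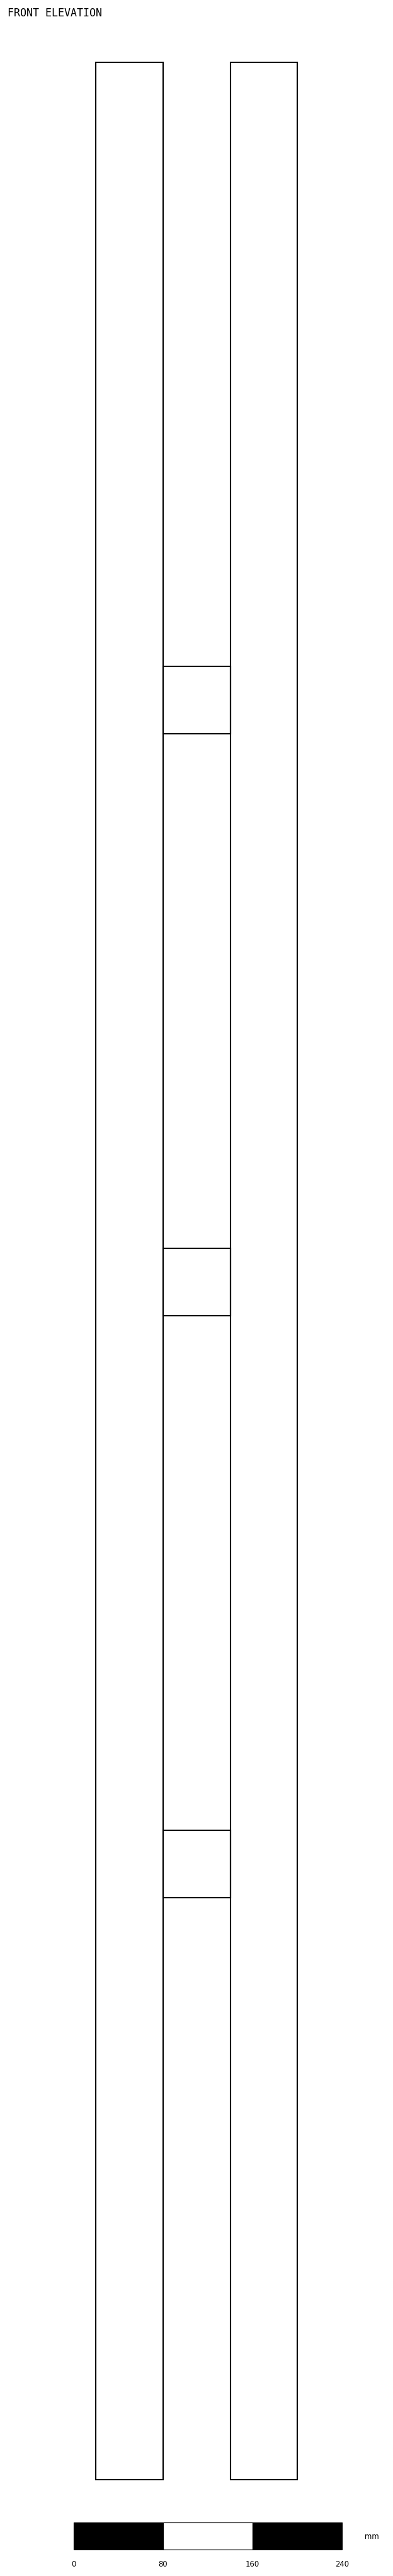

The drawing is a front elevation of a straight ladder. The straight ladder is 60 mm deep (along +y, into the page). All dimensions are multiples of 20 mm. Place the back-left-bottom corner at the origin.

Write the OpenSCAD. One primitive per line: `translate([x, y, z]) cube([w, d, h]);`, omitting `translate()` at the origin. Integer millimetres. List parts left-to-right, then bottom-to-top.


cube([60, 60, 2160]);
translate([60, 0, 520]) cube([60, 60, 60]);
translate([60, 0, 1040]) cube([60, 60, 60]);
translate([60, 0, 1560]) cube([60, 60, 60]);
translate([120, 0, 0]) cube([60, 60, 2160]);


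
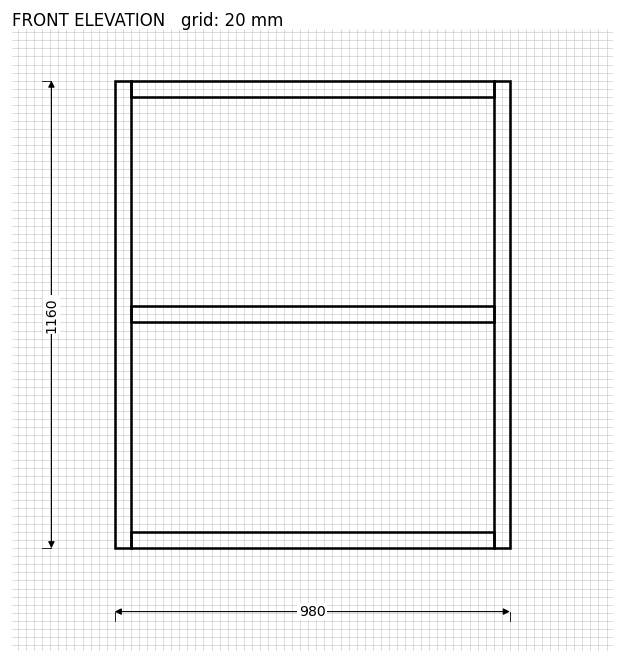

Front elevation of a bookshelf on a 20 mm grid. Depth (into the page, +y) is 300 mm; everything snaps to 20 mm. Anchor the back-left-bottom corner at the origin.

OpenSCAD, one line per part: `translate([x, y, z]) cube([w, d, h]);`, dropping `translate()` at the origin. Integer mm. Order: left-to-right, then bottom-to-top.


cube([40, 300, 1160]);
translate([40, 0, 0]) cube([900, 300, 40]);
translate([40, 0, 560]) cube([900, 300, 40]);
translate([40, 0, 1120]) cube([900, 300, 40]);
translate([940, 0, 0]) cube([40, 300, 1160]);


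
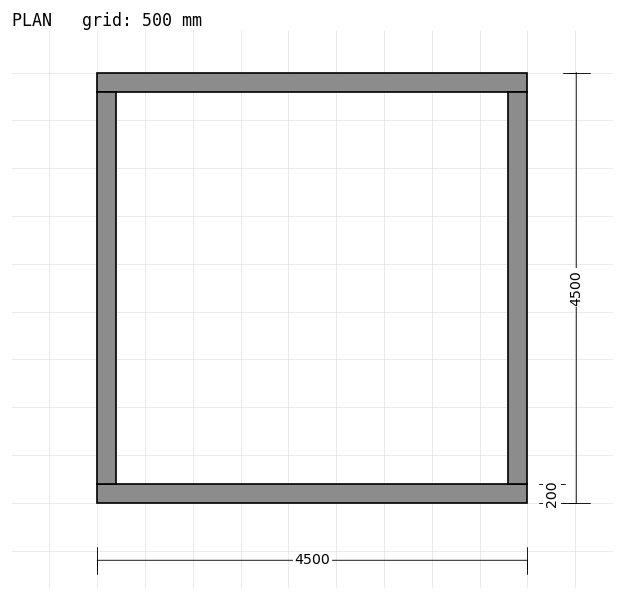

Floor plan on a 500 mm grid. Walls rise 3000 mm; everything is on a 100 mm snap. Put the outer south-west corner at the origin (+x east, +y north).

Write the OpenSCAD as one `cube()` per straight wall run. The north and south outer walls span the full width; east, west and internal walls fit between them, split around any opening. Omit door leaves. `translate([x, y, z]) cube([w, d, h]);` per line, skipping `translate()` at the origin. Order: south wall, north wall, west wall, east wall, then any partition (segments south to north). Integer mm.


cube([4500, 200, 3000]);
translate([0, 4300, 0]) cube([4500, 200, 3000]);
translate([0, 200, 0]) cube([200, 4100, 3000]);
translate([4300, 200, 0]) cube([200, 4100, 3000]);
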